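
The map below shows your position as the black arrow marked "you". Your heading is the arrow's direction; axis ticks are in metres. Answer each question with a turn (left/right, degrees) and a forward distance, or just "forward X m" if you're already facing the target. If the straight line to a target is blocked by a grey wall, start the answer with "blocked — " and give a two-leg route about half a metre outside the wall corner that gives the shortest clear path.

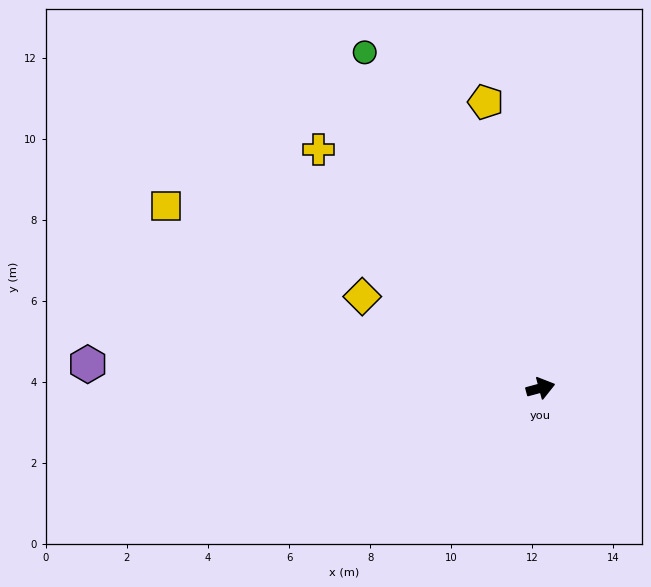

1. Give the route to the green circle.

turn left 103°, forward 9.4 m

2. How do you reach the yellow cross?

turn left 118°, forward 8.0 m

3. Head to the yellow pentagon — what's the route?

turn left 86°, forward 7.2 m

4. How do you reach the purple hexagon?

turn left 162°, forward 11.2 m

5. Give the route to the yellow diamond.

turn left 138°, forward 4.9 m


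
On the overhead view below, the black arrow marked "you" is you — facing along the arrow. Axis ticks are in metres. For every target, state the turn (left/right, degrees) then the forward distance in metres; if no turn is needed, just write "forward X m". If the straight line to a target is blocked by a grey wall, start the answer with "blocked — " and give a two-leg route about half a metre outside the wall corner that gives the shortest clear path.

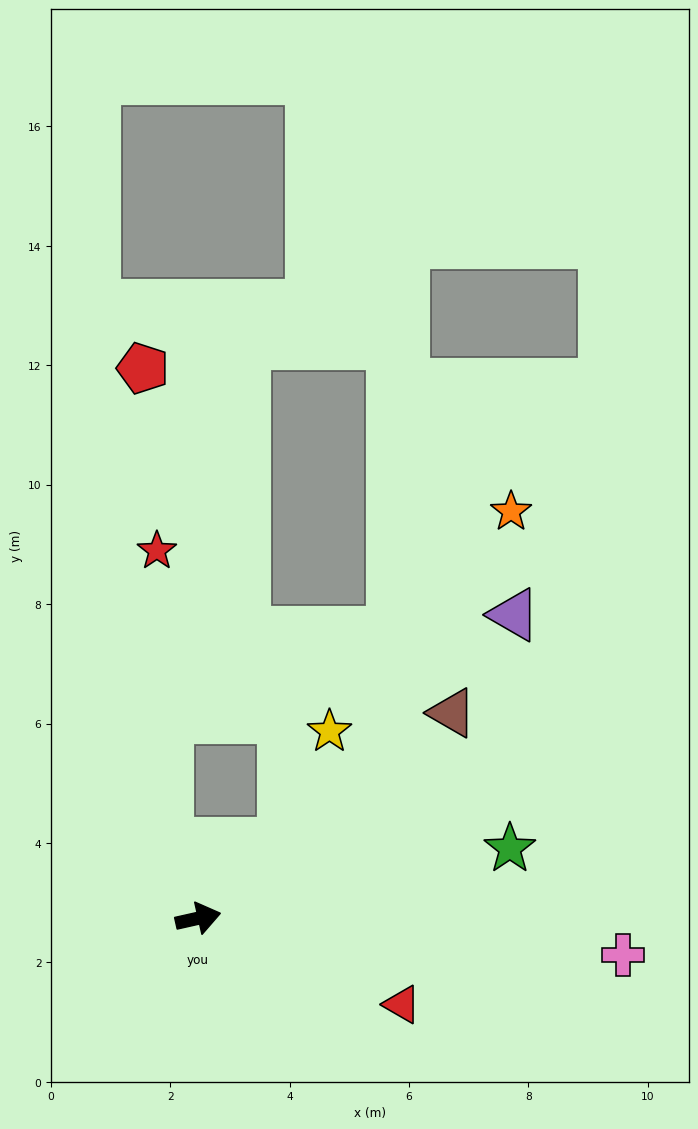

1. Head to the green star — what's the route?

forward 5.3 m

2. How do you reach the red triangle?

turn right 36°, forward 3.7 m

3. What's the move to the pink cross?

turn right 18°, forward 7.1 m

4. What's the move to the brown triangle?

turn left 26°, forward 5.5 m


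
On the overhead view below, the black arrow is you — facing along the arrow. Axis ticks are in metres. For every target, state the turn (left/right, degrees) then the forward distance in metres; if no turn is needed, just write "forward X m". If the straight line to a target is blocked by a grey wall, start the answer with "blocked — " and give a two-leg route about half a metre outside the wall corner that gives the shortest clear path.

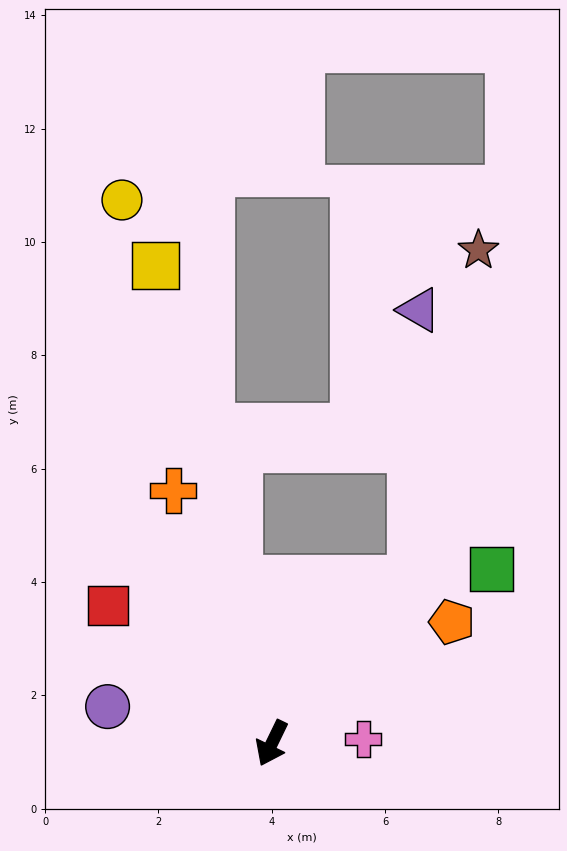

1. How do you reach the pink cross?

turn left 118°, forward 1.6 m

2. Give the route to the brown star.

blocked — turn left 165°, forward 3.8 m, then turn left 29°, forward 5.9 m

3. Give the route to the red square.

turn right 104°, forward 3.8 m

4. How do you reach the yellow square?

turn right 140°, forward 8.7 m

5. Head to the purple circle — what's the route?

turn right 77°, forward 3.0 m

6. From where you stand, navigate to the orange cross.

turn right 133°, forward 4.8 m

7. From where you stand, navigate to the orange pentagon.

turn left 150°, forward 3.8 m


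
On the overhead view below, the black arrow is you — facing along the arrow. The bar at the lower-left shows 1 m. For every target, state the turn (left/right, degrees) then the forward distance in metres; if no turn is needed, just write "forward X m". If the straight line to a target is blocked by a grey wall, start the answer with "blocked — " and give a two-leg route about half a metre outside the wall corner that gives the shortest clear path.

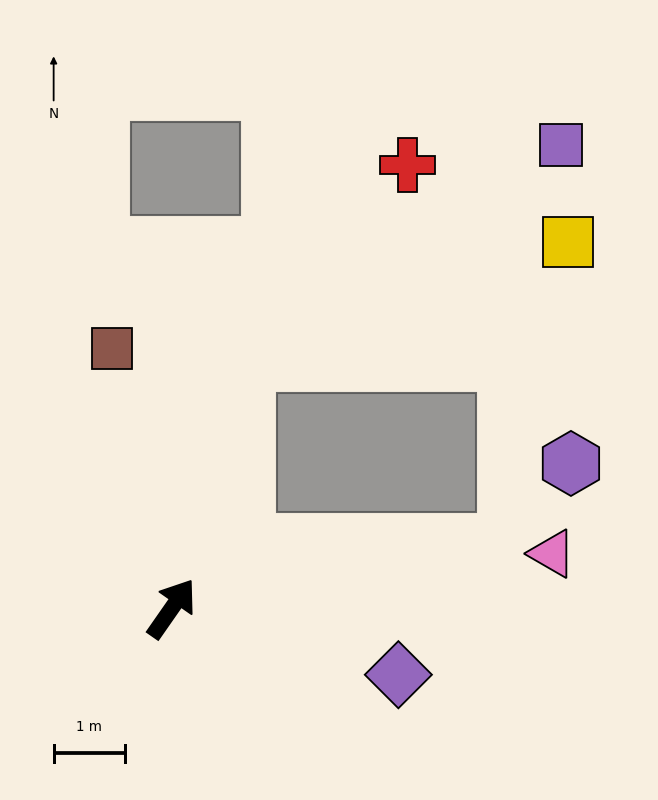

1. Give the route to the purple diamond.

turn right 71°, forward 3.3 m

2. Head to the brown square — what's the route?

turn left 48°, forward 3.7 m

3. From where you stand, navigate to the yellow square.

blocked — turn left 18°, forward 3.6 m, then turn right 53°, forward 4.8 m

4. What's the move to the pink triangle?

turn right 47°, forward 5.4 m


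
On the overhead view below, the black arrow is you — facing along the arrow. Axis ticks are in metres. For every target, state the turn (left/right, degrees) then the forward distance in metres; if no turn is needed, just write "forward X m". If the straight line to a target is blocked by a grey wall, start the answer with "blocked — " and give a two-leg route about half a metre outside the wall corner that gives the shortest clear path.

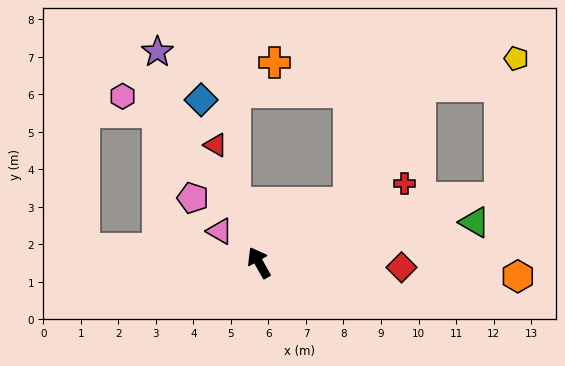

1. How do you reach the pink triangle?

turn left 22°, forward 1.3 m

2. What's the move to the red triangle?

turn right 9°, forward 3.3 m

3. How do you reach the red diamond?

turn right 121°, forward 3.8 m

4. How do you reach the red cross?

turn right 91°, forward 4.4 m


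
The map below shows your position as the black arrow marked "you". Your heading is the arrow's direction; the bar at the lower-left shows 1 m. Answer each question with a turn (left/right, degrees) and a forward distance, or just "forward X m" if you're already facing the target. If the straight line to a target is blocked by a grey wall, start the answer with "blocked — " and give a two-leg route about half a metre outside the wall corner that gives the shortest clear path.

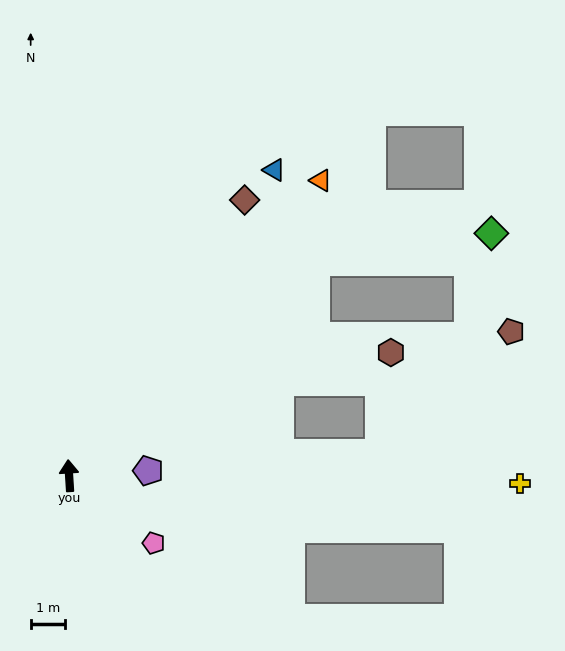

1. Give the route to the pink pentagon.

turn right 132°, forward 3.2 m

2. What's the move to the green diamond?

blocked — turn right 53°, forward 9.5 m, then turn right 32°, forward 5.2 m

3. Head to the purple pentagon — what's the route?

turn right 90°, forward 2.3 m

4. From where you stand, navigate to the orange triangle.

turn right 44°, forward 11.3 m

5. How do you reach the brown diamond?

turn right 36°, forward 9.5 m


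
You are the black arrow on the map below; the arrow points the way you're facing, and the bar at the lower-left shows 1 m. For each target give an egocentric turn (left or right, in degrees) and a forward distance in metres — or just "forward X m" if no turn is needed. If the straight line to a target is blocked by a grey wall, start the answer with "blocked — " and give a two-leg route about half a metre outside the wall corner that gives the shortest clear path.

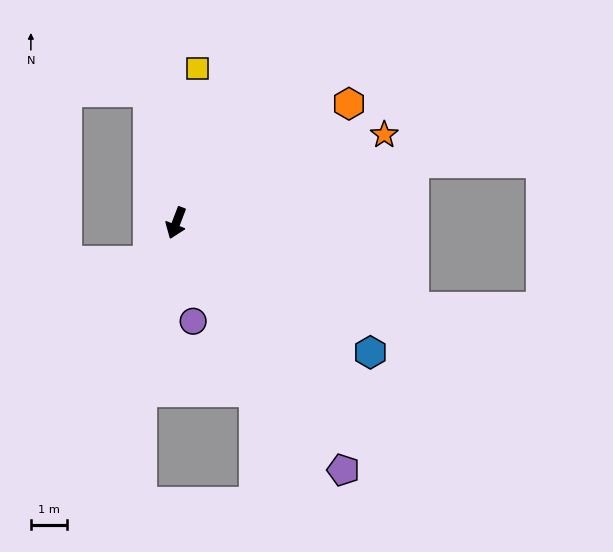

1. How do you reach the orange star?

turn left 134°, forward 6.2 m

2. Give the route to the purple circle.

turn left 31°, forward 2.7 m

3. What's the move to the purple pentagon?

turn left 55°, forward 8.2 m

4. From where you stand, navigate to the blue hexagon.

turn left 77°, forward 6.4 m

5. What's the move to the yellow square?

turn right 167°, forward 4.3 m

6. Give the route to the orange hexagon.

turn left 146°, forward 5.8 m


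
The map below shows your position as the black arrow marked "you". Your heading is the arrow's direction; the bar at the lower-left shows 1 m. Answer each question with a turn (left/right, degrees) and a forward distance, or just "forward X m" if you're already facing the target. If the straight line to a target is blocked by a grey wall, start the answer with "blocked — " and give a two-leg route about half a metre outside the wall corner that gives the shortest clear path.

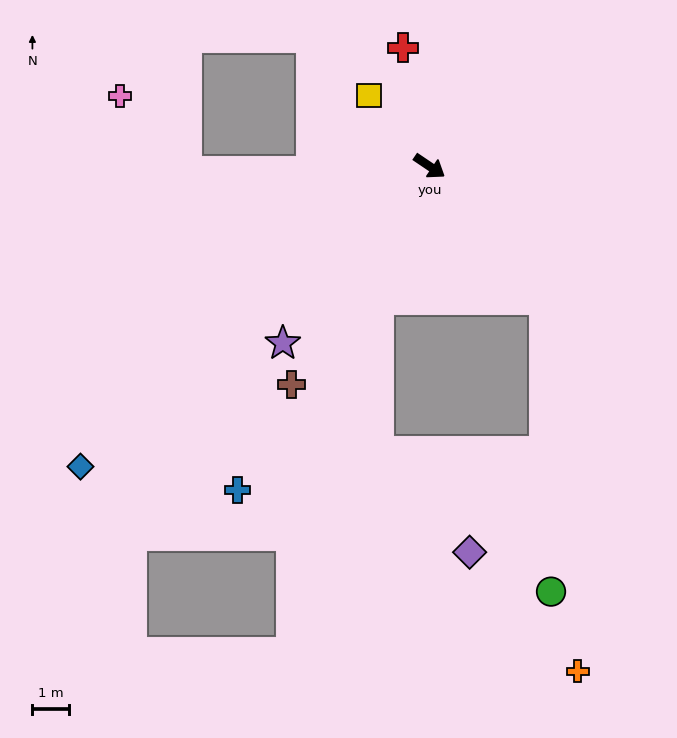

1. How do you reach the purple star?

turn right 96°, forward 6.3 m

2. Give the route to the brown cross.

turn right 88°, forward 7.1 m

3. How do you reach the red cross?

turn left 137°, forward 3.3 m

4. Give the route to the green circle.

blocked — turn right 15°, forward 4.8 m, then turn right 40°, forward 8.0 m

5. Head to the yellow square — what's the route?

turn left 165°, forward 2.6 m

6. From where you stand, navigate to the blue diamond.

turn right 105°, forward 12.7 m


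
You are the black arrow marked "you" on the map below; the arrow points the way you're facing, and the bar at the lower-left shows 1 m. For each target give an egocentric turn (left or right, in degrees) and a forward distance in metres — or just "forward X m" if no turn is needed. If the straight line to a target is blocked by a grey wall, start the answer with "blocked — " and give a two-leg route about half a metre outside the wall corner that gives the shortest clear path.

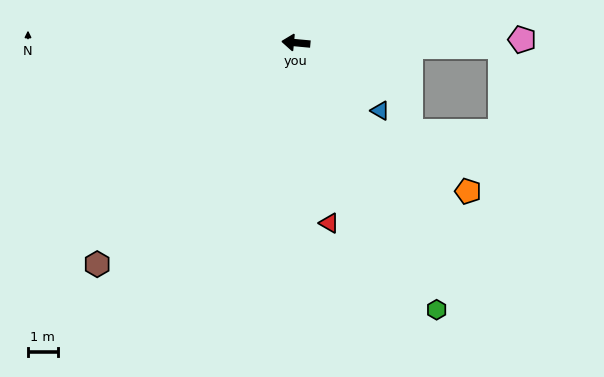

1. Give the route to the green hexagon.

turn left 123°, forward 10.2 m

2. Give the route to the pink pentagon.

turn right 174°, forward 7.7 m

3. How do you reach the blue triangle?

turn left 146°, forward 3.7 m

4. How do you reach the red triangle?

turn left 106°, forward 6.2 m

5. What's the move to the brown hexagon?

turn left 53°, forward 10.1 m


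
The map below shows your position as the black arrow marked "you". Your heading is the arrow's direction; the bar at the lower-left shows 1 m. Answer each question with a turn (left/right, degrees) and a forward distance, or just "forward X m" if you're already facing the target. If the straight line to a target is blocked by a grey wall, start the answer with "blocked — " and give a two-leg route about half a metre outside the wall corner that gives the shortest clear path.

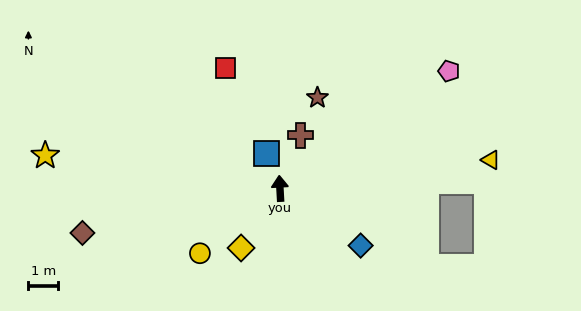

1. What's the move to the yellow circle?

turn left 126°, forward 3.4 m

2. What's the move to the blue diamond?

turn right 128°, forward 3.3 m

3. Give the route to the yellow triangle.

turn right 85°, forward 7.1 m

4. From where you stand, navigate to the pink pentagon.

turn right 58°, forward 6.9 m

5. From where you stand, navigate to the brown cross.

turn right 24°, forward 1.9 m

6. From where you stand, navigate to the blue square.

turn left 18°, forward 1.2 m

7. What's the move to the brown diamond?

turn left 100°, forward 6.8 m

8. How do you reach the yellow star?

turn left 79°, forward 7.9 m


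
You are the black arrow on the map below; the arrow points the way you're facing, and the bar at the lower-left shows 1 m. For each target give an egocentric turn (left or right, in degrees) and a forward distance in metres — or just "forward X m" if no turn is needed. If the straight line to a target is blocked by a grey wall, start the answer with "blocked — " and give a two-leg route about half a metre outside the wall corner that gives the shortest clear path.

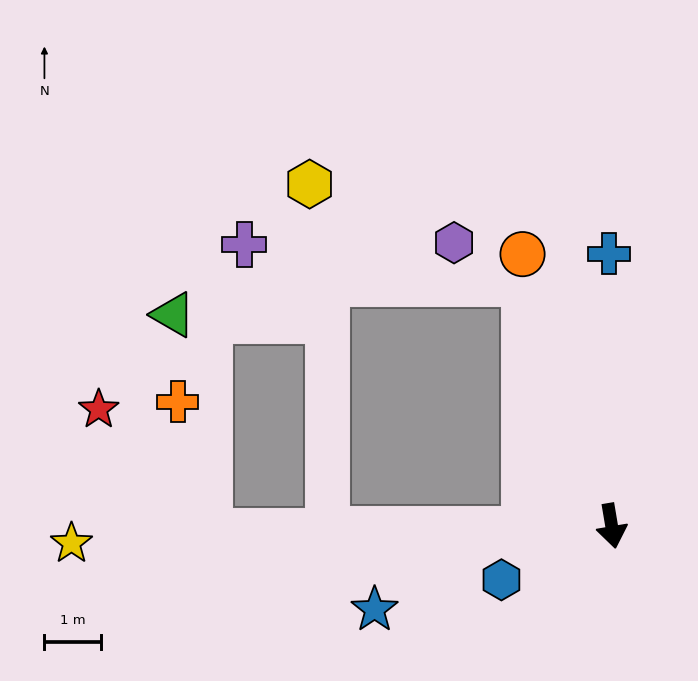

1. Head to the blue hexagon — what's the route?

turn right 73°, forward 2.2 m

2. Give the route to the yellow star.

turn right 98°, forward 9.6 m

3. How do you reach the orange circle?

turn right 171°, forward 5.1 m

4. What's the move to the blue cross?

turn left 171°, forward 4.8 m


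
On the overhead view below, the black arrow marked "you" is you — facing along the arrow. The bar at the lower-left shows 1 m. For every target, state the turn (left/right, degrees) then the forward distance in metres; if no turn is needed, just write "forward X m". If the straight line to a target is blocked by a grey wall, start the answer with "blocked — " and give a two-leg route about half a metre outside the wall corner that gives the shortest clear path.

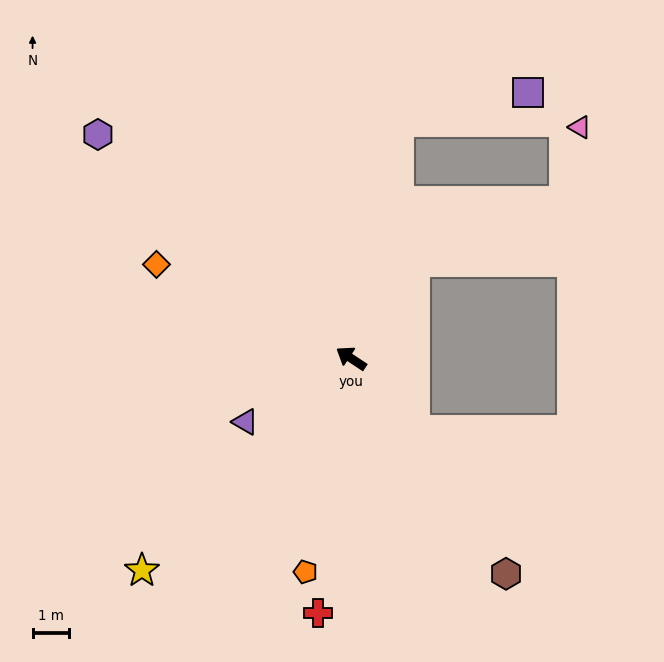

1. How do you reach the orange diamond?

turn left 8°, forward 6.0 m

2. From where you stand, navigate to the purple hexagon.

turn right 8°, forward 9.3 m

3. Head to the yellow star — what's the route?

turn left 79°, forward 8.2 m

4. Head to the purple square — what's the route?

blocked — turn right 68°, forward 6.6 m, then turn right 66°, forward 3.7 m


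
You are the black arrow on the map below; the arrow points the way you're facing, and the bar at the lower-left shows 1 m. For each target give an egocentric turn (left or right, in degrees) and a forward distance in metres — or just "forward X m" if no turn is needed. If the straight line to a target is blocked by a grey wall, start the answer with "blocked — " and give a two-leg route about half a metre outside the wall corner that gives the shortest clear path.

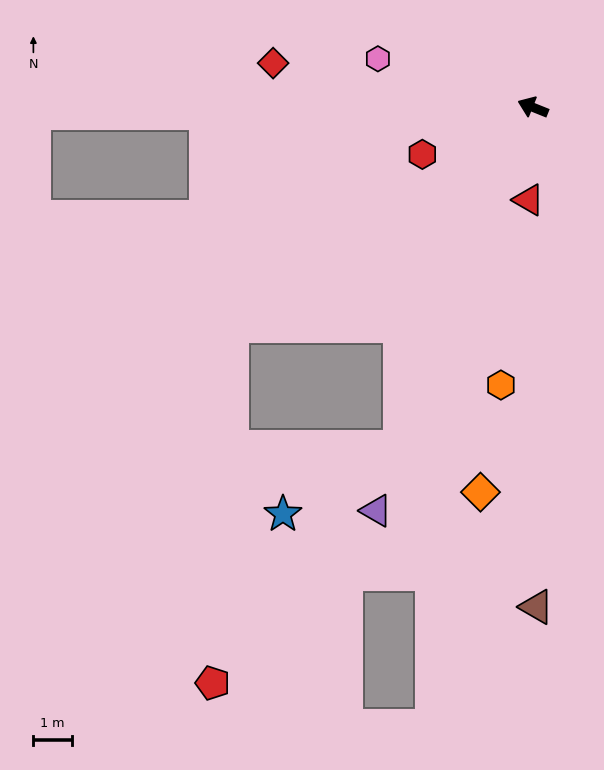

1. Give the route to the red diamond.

turn left 12°, forward 6.8 m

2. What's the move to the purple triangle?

turn left 91°, forward 11.2 m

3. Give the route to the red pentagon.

blocked — turn left 58°, forward 9.6 m, then turn left 51°, forward 9.3 m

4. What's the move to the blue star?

blocked — turn left 90°, forward 9.4 m, then turn right 38°, forward 3.5 m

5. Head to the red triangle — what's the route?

turn left 109°, forward 2.4 m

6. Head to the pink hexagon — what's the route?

turn left 5°, forward 4.2 m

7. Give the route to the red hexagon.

turn left 45°, forward 3.1 m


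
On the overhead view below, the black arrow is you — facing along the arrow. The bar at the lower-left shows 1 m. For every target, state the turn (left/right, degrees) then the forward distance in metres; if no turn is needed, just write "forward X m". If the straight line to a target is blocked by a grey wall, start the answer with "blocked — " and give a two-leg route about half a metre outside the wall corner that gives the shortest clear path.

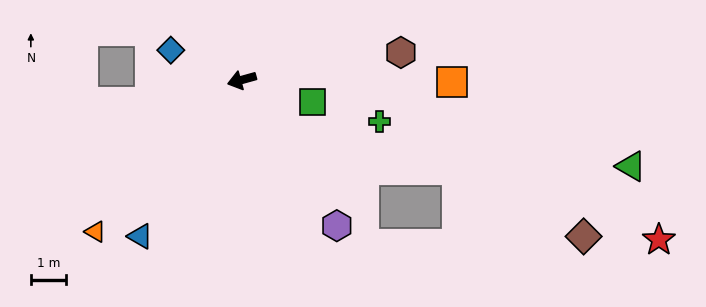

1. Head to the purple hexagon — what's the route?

turn left 108°, forward 4.9 m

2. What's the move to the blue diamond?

turn right 38°, forward 2.2 m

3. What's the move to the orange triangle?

turn left 31°, forward 6.0 m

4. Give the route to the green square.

turn left 147°, forward 2.1 m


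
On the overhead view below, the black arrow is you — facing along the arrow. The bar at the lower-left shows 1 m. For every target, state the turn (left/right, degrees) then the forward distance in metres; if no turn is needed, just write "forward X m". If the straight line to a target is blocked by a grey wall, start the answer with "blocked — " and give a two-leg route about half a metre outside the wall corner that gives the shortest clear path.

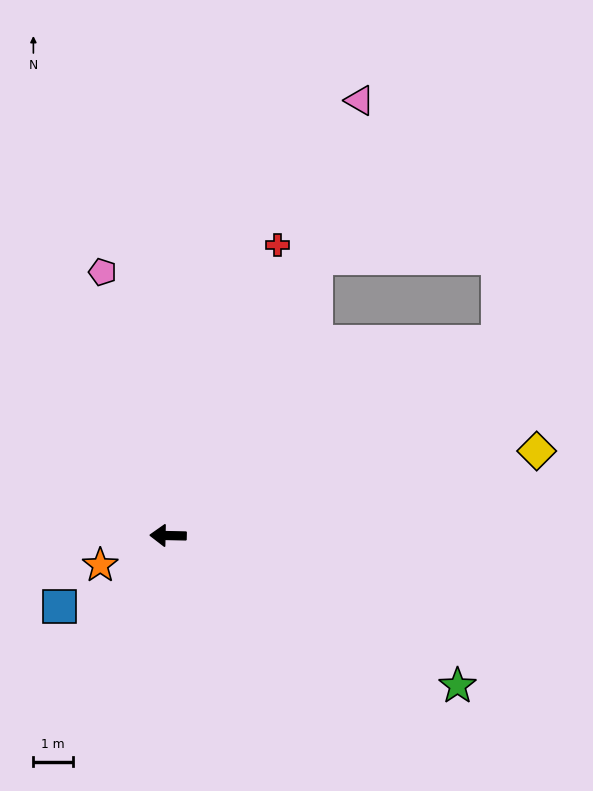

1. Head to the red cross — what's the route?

turn right 109°, forward 7.9 m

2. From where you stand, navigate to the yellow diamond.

turn right 166°, forward 9.6 m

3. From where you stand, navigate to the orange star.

turn left 25°, forward 1.9 m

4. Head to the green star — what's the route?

turn left 154°, forward 8.3 m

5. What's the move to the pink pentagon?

turn right 75°, forward 6.9 m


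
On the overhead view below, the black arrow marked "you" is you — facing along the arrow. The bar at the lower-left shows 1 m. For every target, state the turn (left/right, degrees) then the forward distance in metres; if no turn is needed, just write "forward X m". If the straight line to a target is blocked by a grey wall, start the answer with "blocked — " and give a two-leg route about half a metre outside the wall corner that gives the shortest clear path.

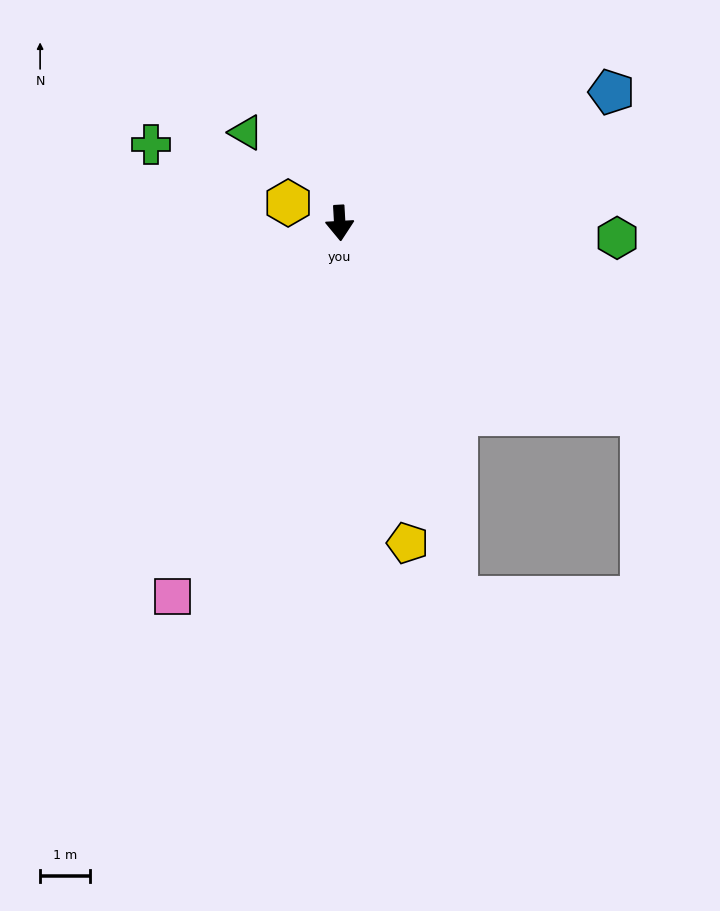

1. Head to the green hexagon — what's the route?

turn left 84°, forward 5.6 m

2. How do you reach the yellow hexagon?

turn right 114°, forward 1.1 m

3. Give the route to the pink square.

turn right 27°, forward 8.2 m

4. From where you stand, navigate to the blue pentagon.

turn left 113°, forward 6.0 m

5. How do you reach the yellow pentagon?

turn left 9°, forward 6.5 m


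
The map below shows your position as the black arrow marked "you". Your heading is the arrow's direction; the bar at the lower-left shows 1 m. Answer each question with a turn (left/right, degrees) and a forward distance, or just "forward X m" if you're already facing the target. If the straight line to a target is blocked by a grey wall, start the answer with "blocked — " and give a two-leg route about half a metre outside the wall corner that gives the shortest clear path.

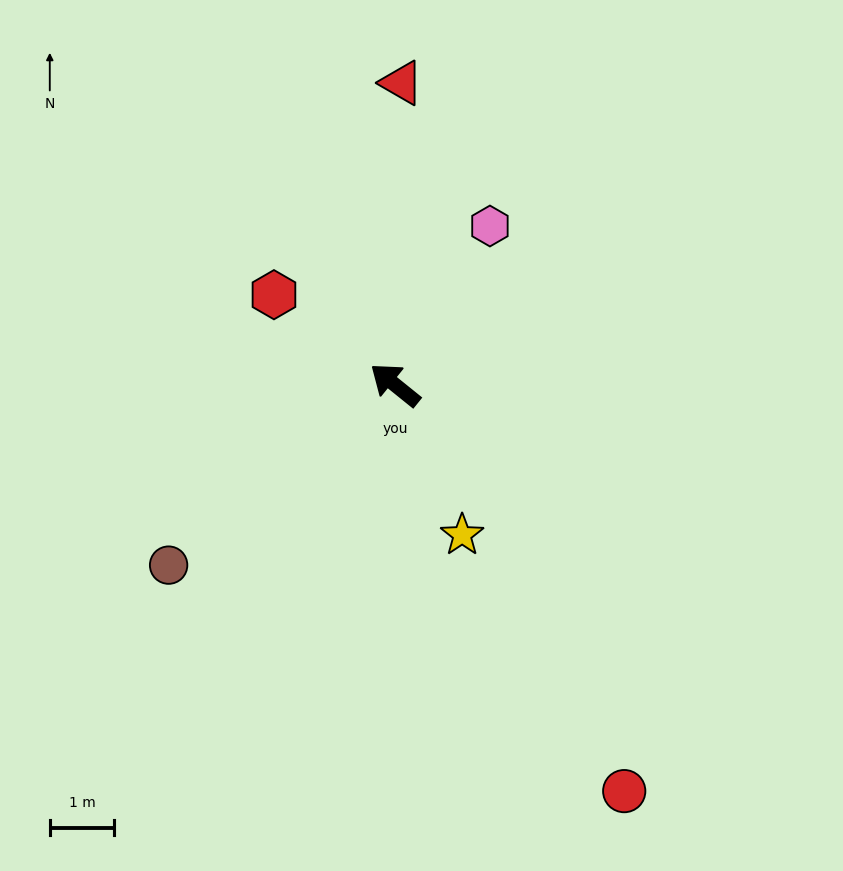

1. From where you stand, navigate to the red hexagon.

turn left 2°, forward 2.3 m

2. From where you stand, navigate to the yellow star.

turn left 153°, forward 2.6 m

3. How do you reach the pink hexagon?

turn right 82°, forward 2.9 m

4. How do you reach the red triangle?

turn right 52°, forward 4.7 m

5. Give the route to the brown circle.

turn left 77°, forward 4.5 m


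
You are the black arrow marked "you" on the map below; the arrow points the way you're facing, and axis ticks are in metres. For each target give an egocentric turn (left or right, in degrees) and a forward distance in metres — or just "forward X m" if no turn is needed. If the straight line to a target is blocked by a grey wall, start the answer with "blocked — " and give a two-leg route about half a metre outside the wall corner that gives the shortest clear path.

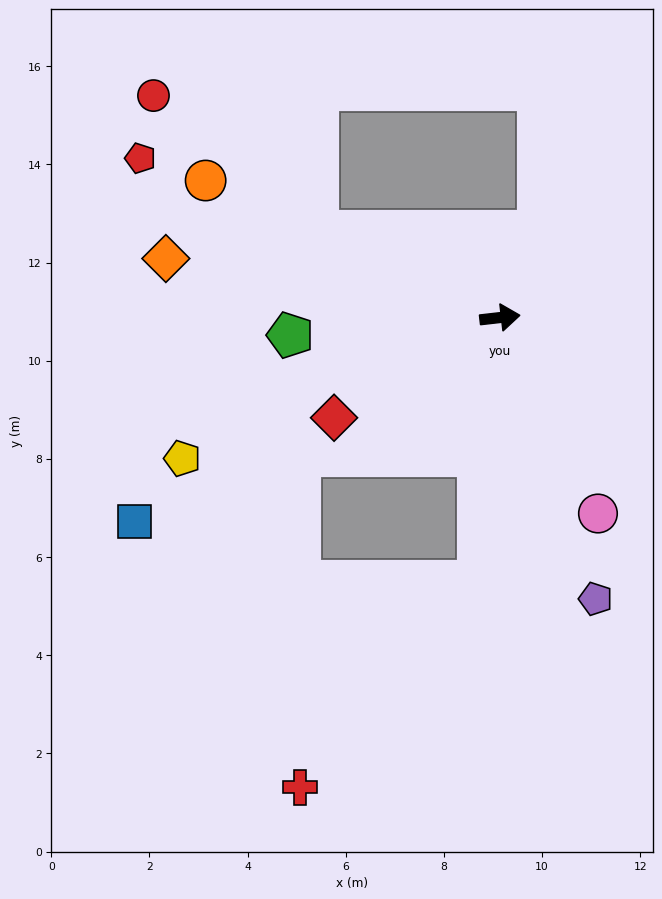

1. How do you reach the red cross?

blocked — turn right 101°, forward 5.4 m, then turn right 36°, forward 5.5 m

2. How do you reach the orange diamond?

turn left 163°, forward 6.9 m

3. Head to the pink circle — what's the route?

turn right 70°, forward 4.5 m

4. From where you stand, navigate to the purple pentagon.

turn right 78°, forward 6.1 m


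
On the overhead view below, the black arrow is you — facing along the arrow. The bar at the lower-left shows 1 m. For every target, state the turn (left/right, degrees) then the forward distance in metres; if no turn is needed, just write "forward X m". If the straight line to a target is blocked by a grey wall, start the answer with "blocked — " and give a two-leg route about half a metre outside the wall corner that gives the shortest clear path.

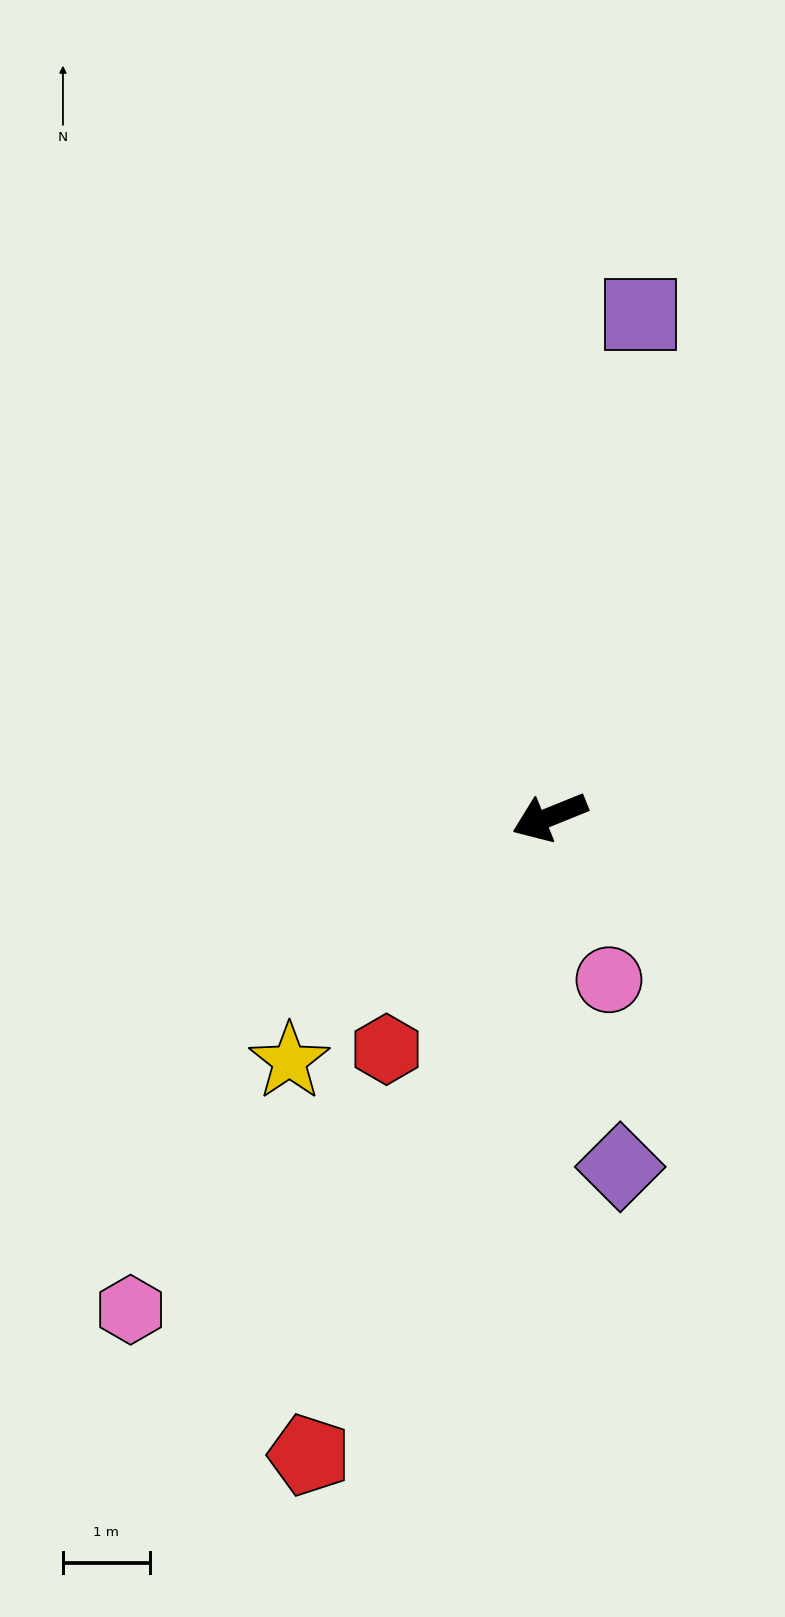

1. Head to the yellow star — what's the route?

turn left 21°, forward 4.1 m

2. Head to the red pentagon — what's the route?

turn left 47°, forward 7.8 m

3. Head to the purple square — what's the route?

turn right 122°, forward 5.9 m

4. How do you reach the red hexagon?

turn left 33°, forward 3.3 m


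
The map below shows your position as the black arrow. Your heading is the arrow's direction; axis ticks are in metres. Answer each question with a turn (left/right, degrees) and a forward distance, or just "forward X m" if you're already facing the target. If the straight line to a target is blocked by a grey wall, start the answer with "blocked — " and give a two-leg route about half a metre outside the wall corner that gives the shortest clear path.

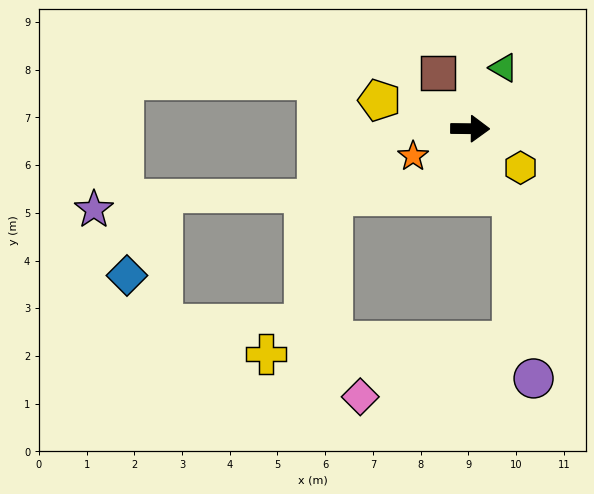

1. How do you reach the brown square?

turn left 121°, forward 1.3 m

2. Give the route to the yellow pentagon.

turn left 163°, forward 2.0 m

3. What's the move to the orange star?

turn right 154°, forward 1.3 m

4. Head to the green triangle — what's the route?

turn left 62°, forward 1.5 m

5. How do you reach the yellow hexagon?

turn right 37°, forward 1.3 m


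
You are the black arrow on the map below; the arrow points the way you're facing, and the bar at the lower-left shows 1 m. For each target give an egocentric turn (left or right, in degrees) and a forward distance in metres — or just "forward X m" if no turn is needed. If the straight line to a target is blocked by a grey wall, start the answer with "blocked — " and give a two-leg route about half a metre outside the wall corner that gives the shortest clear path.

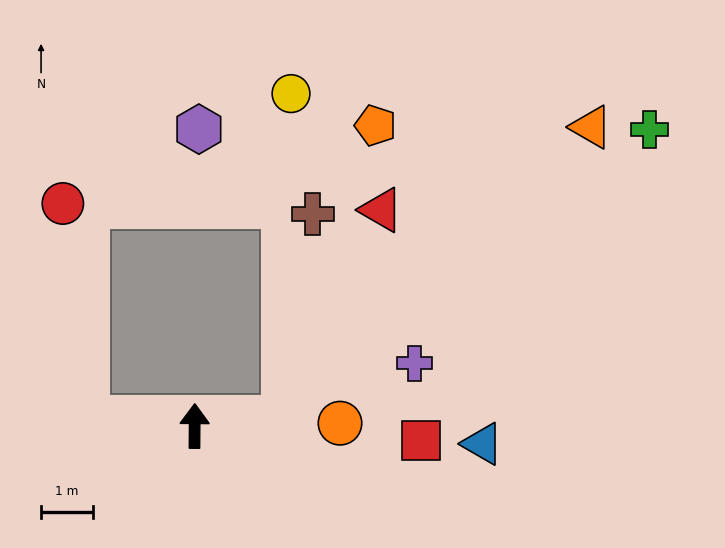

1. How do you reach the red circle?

blocked — turn left 86°, forward 2.1 m, then turn right 79°, forward 4.1 m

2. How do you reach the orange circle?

turn right 88°, forward 2.8 m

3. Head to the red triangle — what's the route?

blocked — turn right 84°, forward 1.7 m, then turn left 59°, forward 4.4 m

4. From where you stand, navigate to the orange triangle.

blocked — turn right 84°, forward 1.7 m, then turn left 38°, forward 8.1 m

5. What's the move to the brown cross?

blocked — turn right 84°, forward 1.7 m, then turn left 76°, forward 3.9 m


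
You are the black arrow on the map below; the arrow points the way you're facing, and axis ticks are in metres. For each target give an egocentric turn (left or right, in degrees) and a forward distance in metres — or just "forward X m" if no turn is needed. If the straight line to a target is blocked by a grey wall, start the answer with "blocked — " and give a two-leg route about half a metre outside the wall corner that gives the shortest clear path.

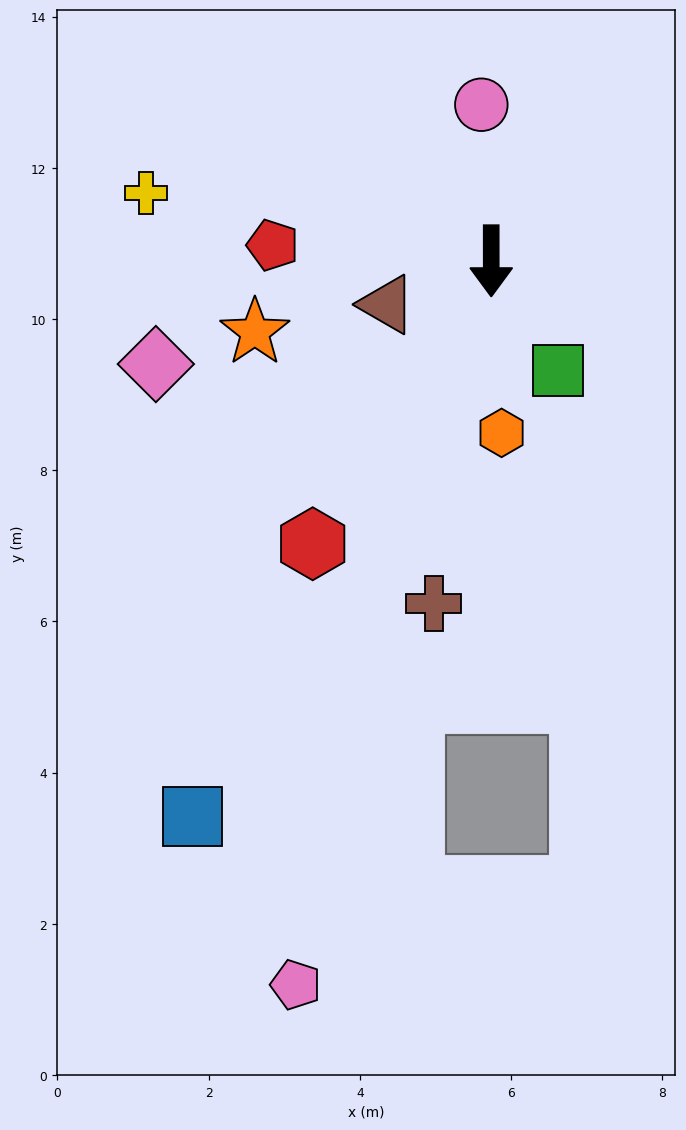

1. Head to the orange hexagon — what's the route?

turn left 3°, forward 2.3 m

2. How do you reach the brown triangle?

turn right 67°, forward 1.5 m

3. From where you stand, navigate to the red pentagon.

turn right 94°, forward 2.9 m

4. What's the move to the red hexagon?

turn right 32°, forward 4.4 m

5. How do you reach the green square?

turn left 31°, forward 1.7 m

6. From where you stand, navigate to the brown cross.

turn right 10°, forward 4.6 m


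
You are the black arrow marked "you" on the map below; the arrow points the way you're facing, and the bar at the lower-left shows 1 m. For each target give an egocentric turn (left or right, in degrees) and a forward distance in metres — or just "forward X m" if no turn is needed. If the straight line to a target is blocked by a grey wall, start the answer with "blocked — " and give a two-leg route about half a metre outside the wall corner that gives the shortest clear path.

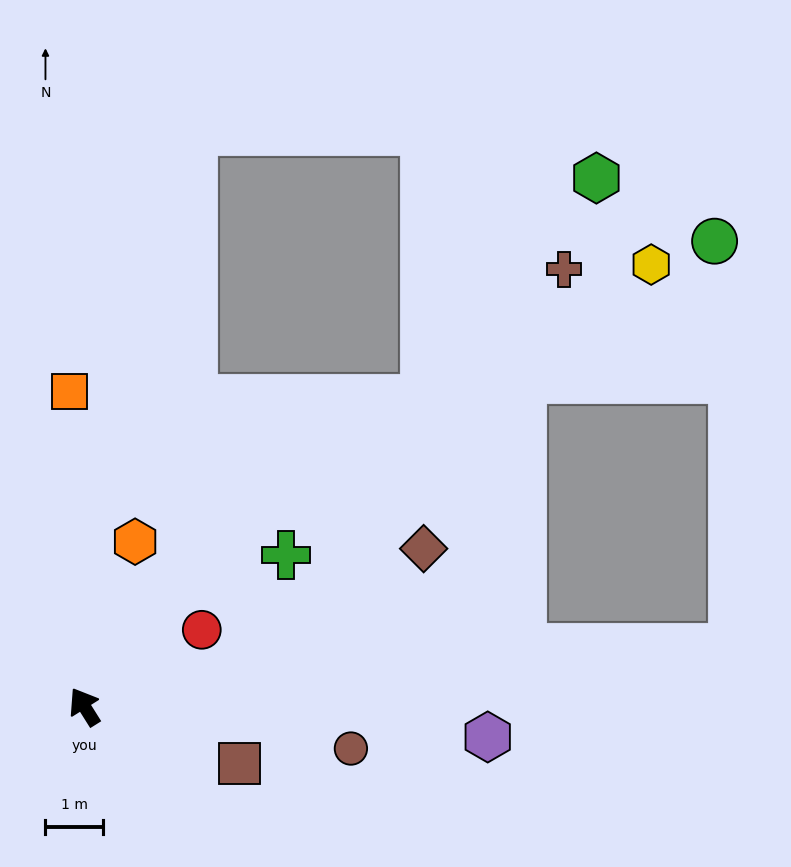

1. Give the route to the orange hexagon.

turn right 49°, forward 3.0 m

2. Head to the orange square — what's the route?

turn right 29°, forward 5.5 m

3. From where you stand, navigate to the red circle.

turn right 89°, forward 2.5 m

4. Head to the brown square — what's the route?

turn right 142°, forward 2.9 m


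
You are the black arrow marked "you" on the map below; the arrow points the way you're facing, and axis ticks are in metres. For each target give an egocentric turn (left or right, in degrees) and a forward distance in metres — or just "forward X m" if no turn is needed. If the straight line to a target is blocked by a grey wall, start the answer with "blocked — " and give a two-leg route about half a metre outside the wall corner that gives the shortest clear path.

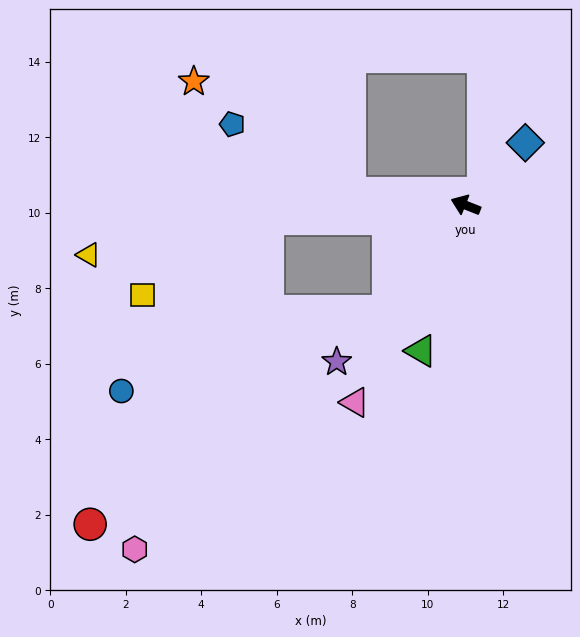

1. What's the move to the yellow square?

blocked — turn left 25°, forward 5.2 m, then turn left 28°, forward 3.9 m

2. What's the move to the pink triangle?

turn left 82°, forward 6.0 m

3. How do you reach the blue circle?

blocked — turn left 75°, forward 3.5 m, then turn right 37°, forward 7.4 m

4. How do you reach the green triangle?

turn left 94°, forward 4.0 m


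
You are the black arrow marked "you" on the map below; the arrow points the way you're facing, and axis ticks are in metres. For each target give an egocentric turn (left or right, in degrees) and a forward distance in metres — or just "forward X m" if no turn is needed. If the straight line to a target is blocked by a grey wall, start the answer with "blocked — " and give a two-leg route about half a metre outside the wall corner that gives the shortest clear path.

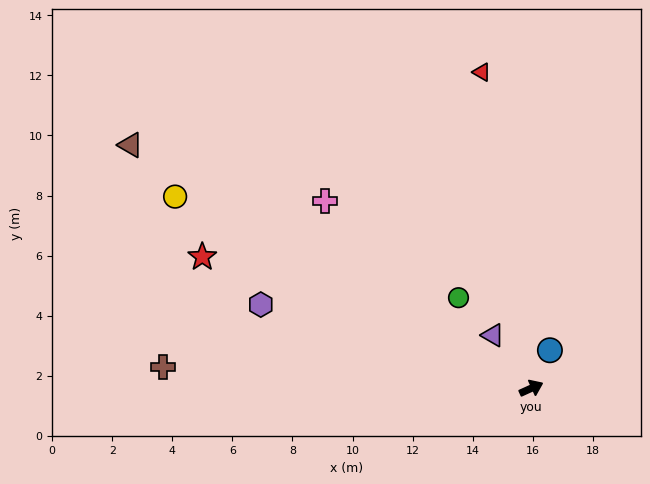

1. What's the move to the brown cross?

turn left 152°, forward 12.3 m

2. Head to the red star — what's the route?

turn left 134°, forward 11.8 m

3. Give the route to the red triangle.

turn left 74°, forward 10.6 m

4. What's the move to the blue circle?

turn left 39°, forward 1.4 m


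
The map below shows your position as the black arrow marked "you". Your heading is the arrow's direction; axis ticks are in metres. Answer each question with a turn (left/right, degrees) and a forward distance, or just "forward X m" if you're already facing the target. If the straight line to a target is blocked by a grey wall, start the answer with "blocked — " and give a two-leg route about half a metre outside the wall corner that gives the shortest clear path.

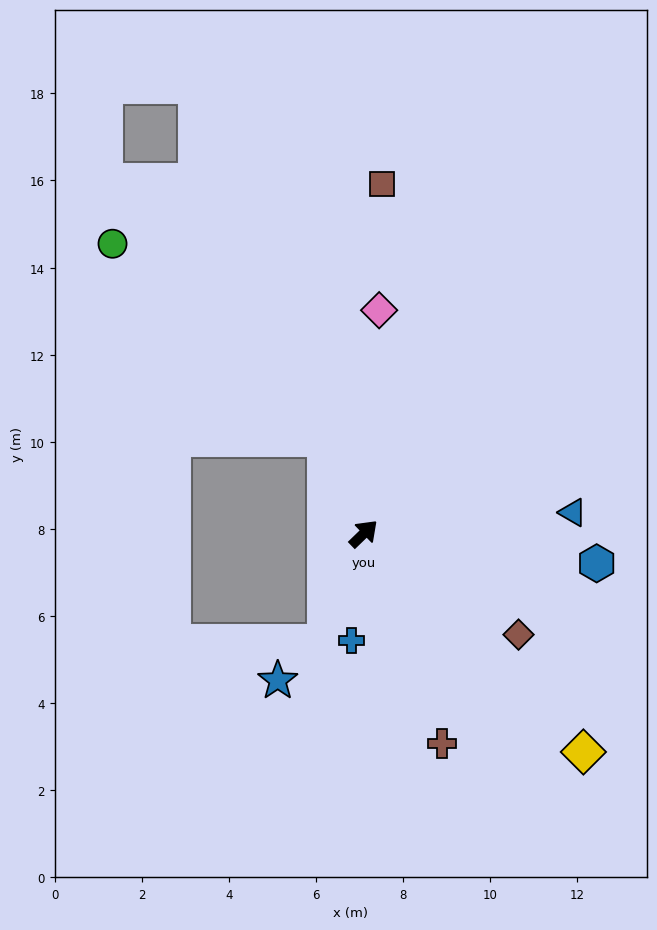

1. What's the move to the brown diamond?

turn right 77°, forward 4.2 m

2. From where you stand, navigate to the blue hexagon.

turn right 51°, forward 5.4 m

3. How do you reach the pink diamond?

turn left 42°, forward 5.1 m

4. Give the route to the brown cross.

turn right 114°, forward 5.1 m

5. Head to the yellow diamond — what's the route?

turn right 89°, forward 7.1 m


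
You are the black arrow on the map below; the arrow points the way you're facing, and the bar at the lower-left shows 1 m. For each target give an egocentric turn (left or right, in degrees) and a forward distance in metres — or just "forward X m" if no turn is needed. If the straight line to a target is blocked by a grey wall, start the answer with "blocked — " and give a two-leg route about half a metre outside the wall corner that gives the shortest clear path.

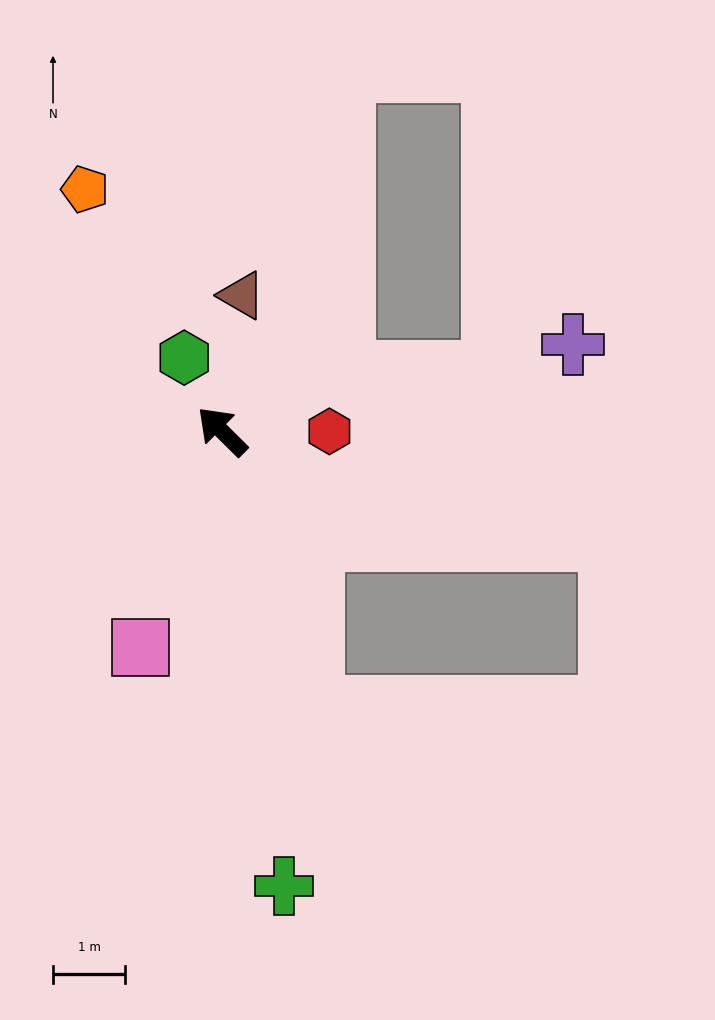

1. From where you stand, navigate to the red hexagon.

turn right 135°, forward 1.5 m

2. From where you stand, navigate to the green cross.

turn left 143°, forward 6.3 m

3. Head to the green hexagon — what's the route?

turn right 18°, forward 1.1 m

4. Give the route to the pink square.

turn left 114°, forward 3.2 m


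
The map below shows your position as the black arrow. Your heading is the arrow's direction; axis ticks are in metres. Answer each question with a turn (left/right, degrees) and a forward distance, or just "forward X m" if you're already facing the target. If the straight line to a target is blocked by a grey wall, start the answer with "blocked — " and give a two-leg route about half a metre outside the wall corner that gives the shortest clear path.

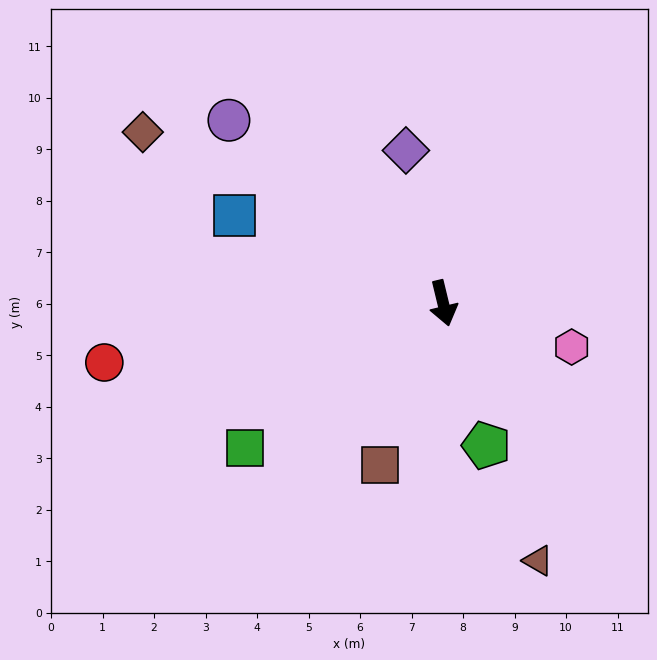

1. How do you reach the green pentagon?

turn left 3°, forward 2.9 m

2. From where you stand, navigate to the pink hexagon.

turn left 58°, forward 2.6 m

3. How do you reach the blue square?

turn right 126°, forward 4.4 m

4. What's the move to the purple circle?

turn right 144°, forward 5.5 m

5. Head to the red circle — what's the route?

turn right 94°, forward 6.7 m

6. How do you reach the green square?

turn right 67°, forward 4.8 m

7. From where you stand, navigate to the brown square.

turn right 35°, forward 3.4 m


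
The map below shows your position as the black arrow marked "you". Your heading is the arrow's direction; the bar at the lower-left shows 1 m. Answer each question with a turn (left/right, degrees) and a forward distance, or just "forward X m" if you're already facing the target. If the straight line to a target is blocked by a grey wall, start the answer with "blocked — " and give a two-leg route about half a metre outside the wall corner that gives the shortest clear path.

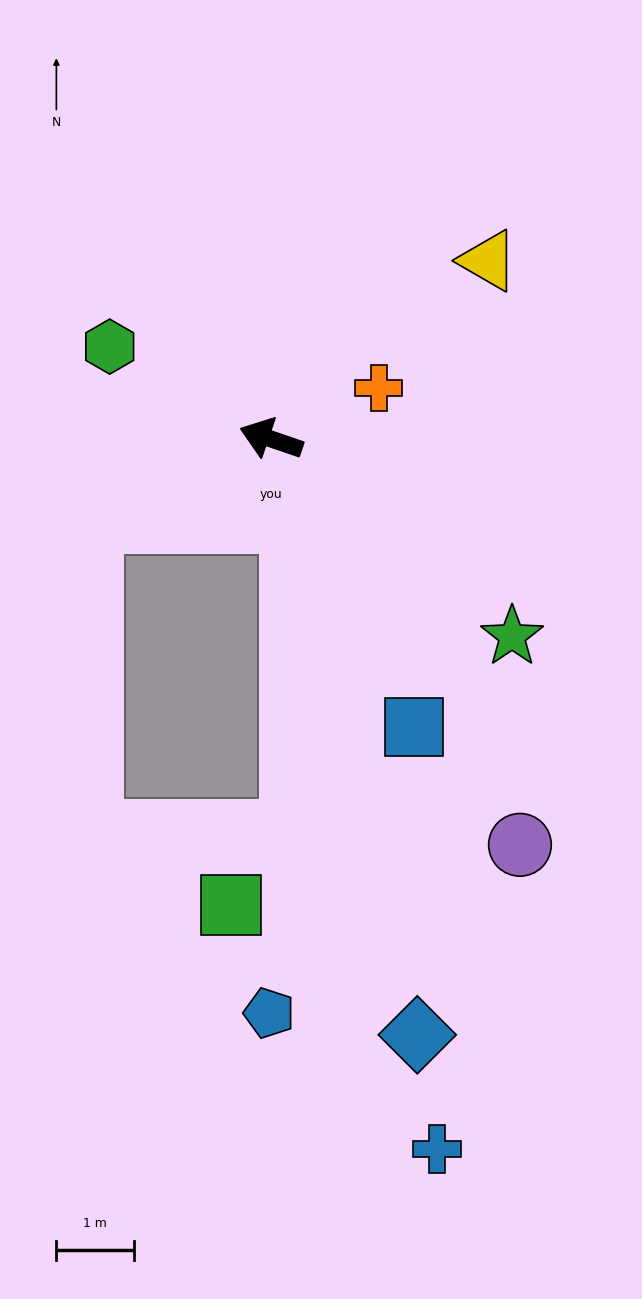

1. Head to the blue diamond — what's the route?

turn left 123°, forward 7.9 m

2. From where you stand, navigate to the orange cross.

turn right 136°, forward 1.5 m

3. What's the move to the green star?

turn left 160°, forward 4.0 m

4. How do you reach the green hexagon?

turn right 11°, forward 2.4 m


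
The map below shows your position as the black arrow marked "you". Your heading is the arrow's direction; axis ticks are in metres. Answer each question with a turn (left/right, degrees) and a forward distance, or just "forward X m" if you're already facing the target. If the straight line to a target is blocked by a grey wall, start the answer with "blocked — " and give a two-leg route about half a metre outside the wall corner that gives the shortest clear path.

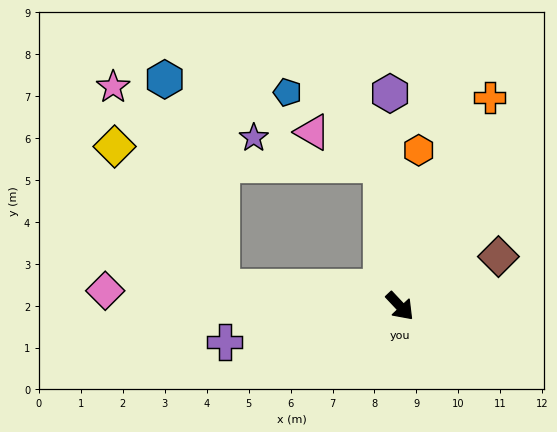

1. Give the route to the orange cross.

turn left 113°, forward 5.4 m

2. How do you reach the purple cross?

turn right 122°, forward 4.3 m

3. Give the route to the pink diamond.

turn right 136°, forward 7.0 m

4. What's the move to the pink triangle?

blocked — turn left 144°, forward 3.4 m, then turn left 57°, forward 1.8 m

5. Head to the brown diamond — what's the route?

turn left 74°, forward 2.6 m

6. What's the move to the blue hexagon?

blocked — turn right 139°, forward 4.3 m, then turn right 69°, forward 5.1 m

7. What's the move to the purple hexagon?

turn left 139°, forward 5.1 m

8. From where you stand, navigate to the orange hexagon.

turn left 130°, forward 3.7 m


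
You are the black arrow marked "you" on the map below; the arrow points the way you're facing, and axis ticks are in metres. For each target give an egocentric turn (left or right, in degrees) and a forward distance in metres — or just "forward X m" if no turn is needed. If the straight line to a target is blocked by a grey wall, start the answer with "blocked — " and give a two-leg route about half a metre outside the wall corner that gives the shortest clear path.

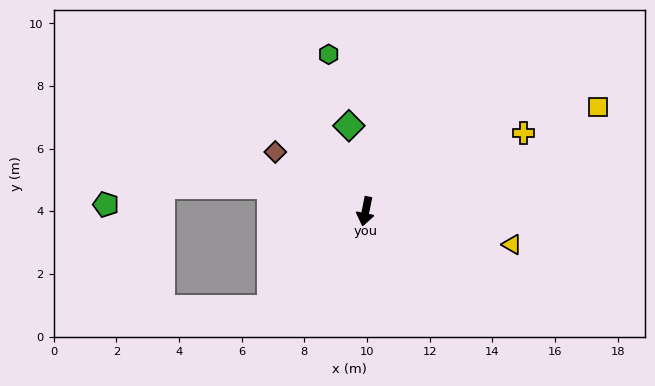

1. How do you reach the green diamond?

turn right 158°, forward 2.8 m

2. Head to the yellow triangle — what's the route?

turn left 89°, forward 4.8 m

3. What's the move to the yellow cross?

turn left 128°, forward 5.6 m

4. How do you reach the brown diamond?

turn right 112°, forward 3.4 m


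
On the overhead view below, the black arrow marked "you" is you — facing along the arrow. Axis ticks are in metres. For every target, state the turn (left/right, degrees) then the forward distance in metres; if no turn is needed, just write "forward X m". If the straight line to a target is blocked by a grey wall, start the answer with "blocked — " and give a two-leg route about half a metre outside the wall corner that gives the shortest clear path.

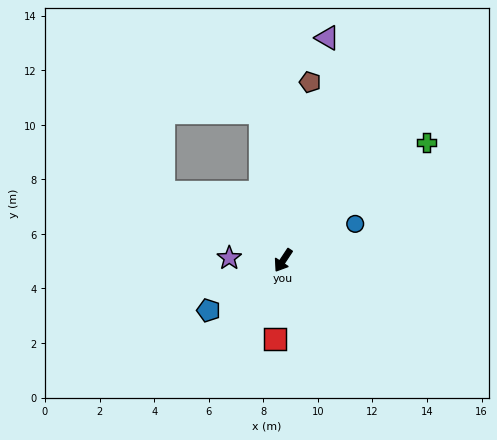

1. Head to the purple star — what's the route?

turn right 59°, forward 2.0 m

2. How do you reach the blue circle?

turn left 150°, forward 3.0 m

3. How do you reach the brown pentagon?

turn right 155°, forward 6.6 m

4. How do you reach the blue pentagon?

turn right 23°, forward 3.3 m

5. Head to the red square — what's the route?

turn left 27°, forward 2.9 m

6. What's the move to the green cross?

turn left 163°, forward 6.8 m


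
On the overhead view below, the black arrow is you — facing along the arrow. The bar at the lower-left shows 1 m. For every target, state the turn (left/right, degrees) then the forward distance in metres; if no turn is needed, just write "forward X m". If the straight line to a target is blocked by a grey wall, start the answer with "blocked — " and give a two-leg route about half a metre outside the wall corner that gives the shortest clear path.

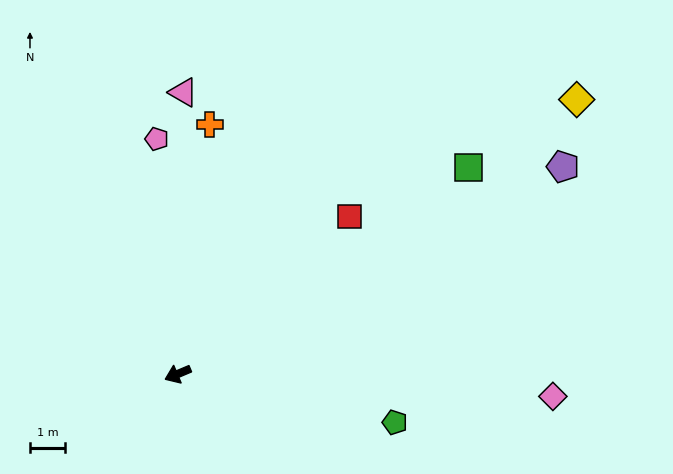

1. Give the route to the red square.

turn right 160°, forward 6.7 m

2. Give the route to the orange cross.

turn right 120°, forward 7.2 m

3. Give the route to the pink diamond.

turn left 154°, forward 10.7 m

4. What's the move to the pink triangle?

turn right 114°, forward 8.1 m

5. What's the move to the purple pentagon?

turn right 175°, forward 12.5 m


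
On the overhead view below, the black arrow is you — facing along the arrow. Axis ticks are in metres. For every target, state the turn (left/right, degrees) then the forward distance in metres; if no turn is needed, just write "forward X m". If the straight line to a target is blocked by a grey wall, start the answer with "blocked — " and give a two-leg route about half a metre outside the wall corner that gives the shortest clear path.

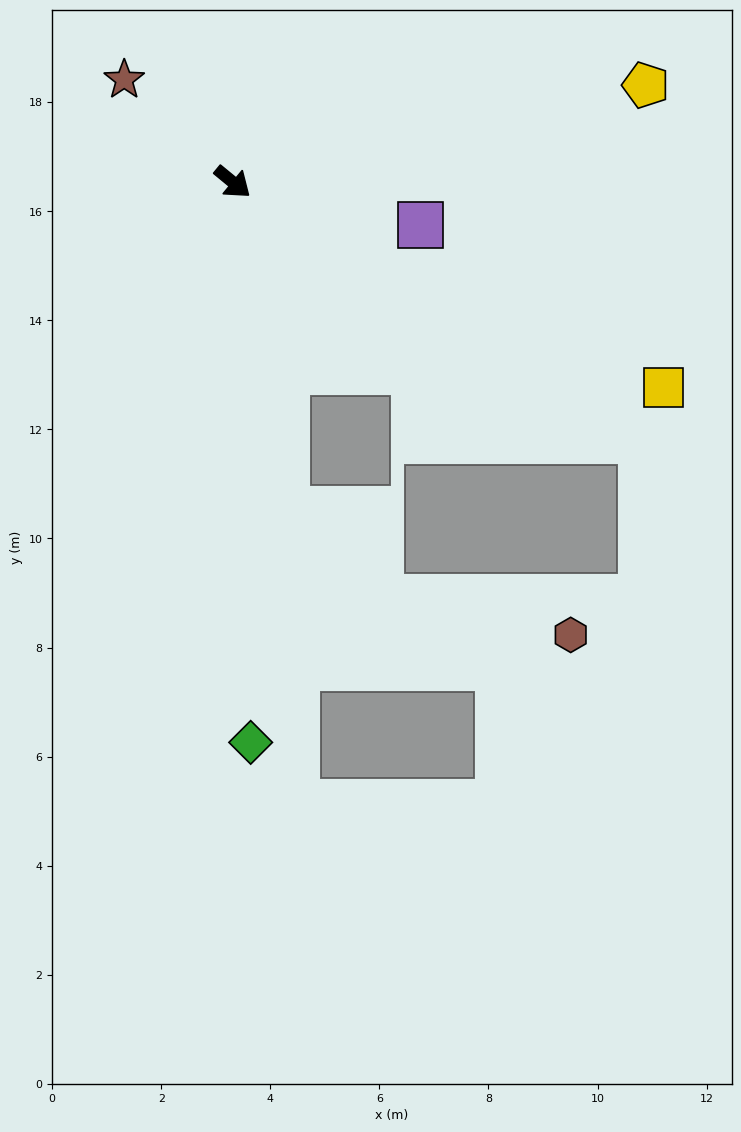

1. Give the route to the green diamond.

turn right 49°, forward 10.3 m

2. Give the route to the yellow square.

turn left 14°, forward 8.7 m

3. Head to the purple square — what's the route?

turn left 27°, forward 3.5 m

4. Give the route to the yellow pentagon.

turn left 53°, forward 7.8 m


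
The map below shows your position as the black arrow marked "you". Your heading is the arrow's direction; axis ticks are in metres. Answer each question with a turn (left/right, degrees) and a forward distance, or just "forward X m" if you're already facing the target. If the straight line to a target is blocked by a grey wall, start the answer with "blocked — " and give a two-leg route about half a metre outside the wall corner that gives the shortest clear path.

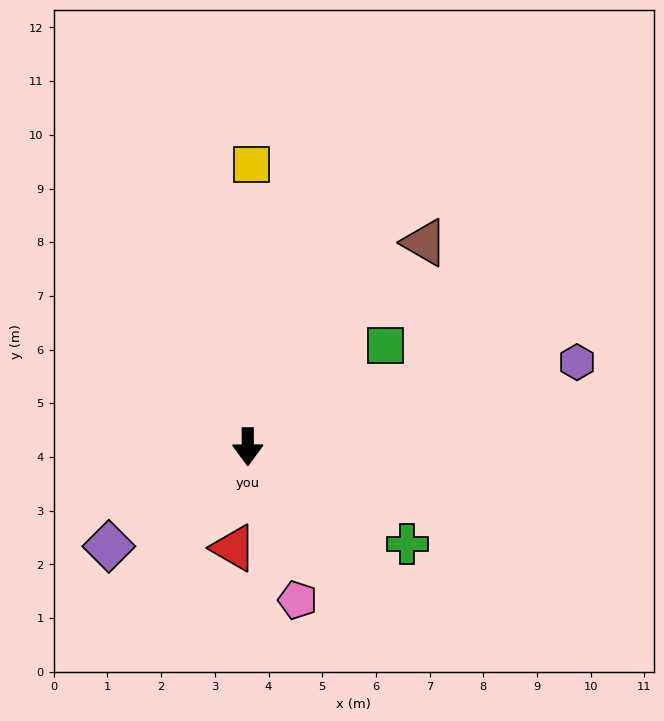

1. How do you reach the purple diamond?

turn right 55°, forward 3.2 m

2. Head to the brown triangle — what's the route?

turn left 139°, forward 5.0 m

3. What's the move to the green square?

turn left 126°, forward 3.2 m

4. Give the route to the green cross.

turn left 58°, forward 3.5 m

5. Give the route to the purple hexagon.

turn left 104°, forward 6.3 m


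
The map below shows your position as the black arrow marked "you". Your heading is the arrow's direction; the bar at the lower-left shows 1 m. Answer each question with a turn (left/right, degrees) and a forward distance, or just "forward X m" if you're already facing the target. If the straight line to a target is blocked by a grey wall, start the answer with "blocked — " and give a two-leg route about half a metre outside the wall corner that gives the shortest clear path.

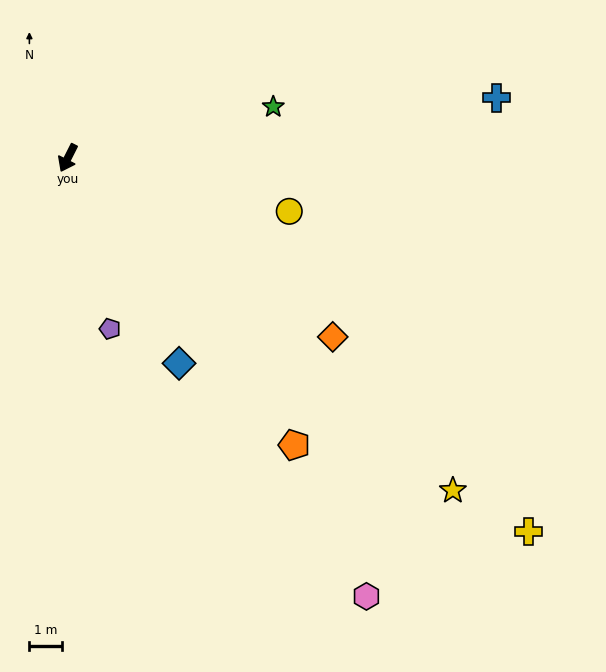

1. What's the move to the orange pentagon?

turn left 65°, forward 11.1 m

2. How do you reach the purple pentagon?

turn left 41°, forward 5.4 m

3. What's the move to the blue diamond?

turn left 55°, forward 7.1 m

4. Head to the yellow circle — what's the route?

turn left 103°, forward 6.9 m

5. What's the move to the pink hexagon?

turn left 61°, forward 16.1 m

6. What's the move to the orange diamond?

turn left 83°, forward 9.7 m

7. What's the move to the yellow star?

turn left 76°, forward 15.5 m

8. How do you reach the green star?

turn left 131°, forward 6.4 m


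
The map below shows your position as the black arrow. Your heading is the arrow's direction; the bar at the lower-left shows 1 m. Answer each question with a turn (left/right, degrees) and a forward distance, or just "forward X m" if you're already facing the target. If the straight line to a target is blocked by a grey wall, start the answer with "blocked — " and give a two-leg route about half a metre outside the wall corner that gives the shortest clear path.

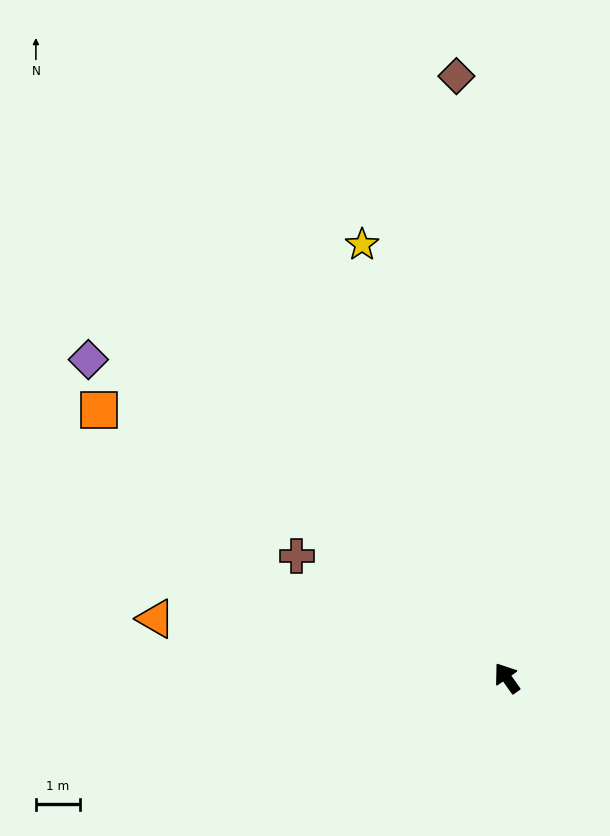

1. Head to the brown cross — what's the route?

turn left 25°, forward 5.5 m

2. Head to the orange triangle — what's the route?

turn left 45°, forward 8.1 m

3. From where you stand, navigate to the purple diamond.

turn left 17°, forward 12.0 m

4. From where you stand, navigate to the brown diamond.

turn right 30°, forward 13.8 m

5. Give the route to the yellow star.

turn right 17°, forward 10.4 m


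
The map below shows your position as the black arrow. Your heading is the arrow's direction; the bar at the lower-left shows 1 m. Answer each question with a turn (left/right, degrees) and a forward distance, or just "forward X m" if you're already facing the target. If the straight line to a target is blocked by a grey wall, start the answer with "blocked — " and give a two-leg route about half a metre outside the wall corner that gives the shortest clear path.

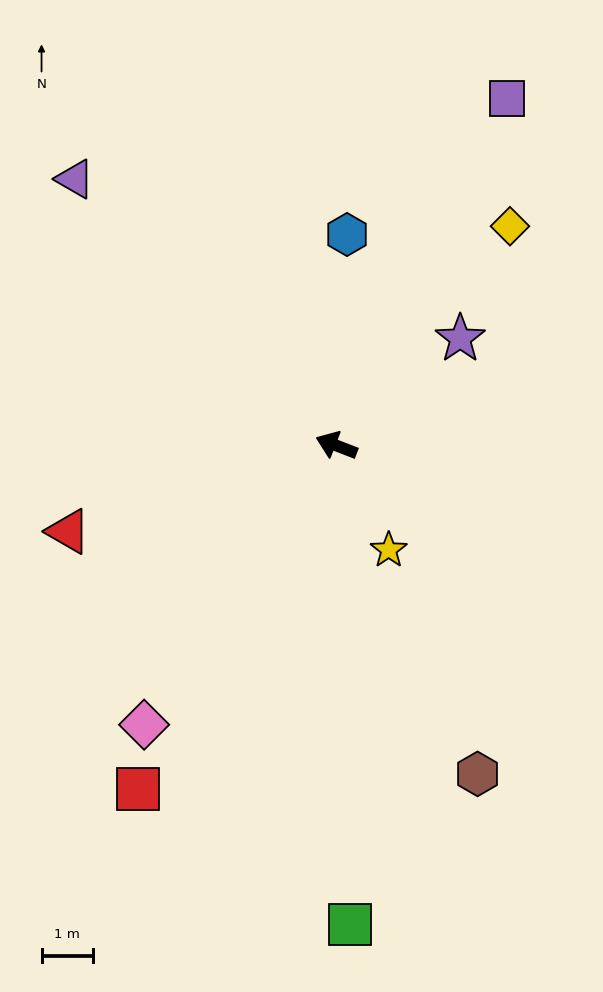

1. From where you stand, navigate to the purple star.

turn right 118°, forward 3.2 m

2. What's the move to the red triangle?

turn left 39°, forward 5.5 m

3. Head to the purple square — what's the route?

turn right 95°, forward 7.5 m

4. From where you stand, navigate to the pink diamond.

turn left 77°, forward 6.6 m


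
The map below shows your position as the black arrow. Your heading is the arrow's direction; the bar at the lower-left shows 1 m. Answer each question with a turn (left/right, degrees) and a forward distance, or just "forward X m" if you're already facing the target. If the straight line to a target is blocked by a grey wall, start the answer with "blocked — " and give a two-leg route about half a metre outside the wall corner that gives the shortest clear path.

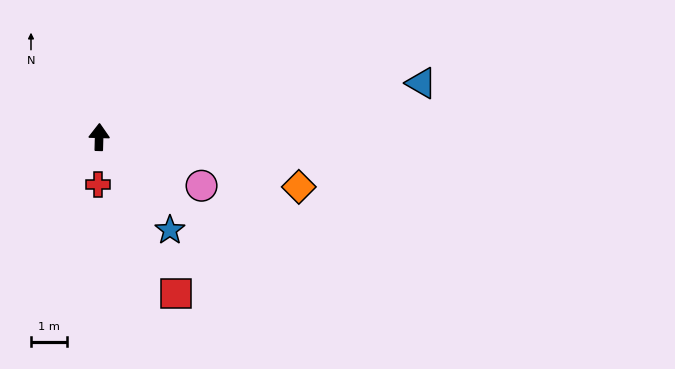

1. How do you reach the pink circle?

turn right 114°, forward 3.1 m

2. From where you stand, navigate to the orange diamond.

turn right 102°, forward 5.7 m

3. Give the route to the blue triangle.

turn right 79°, forward 9.0 m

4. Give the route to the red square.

turn right 152°, forward 4.8 m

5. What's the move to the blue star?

turn right 141°, forward 3.2 m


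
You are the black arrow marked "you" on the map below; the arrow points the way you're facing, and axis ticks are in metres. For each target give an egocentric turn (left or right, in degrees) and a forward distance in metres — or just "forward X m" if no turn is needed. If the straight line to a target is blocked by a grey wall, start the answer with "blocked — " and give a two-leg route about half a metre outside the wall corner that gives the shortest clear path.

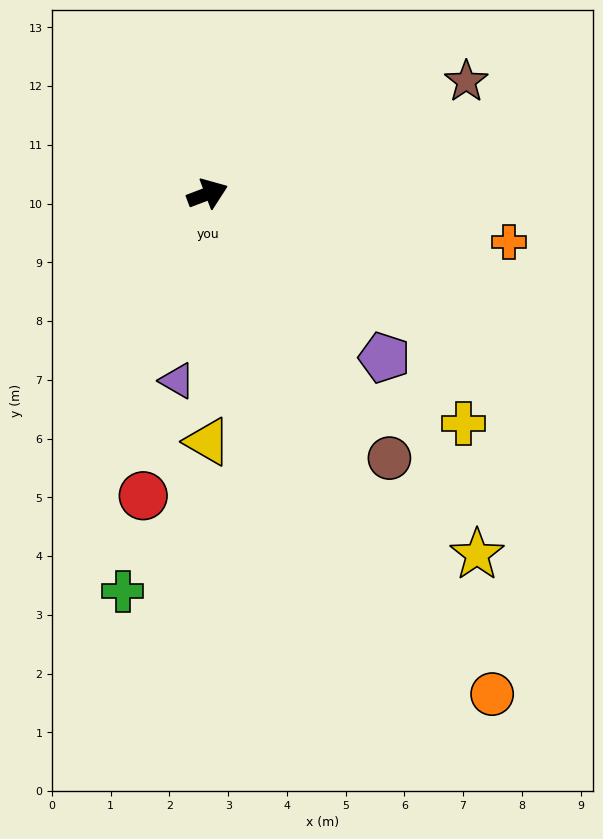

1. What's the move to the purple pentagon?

turn right 64°, forward 4.1 m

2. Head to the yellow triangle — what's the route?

turn right 111°, forward 4.2 m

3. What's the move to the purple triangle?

turn right 120°, forward 3.2 m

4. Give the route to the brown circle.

turn right 76°, forward 5.5 m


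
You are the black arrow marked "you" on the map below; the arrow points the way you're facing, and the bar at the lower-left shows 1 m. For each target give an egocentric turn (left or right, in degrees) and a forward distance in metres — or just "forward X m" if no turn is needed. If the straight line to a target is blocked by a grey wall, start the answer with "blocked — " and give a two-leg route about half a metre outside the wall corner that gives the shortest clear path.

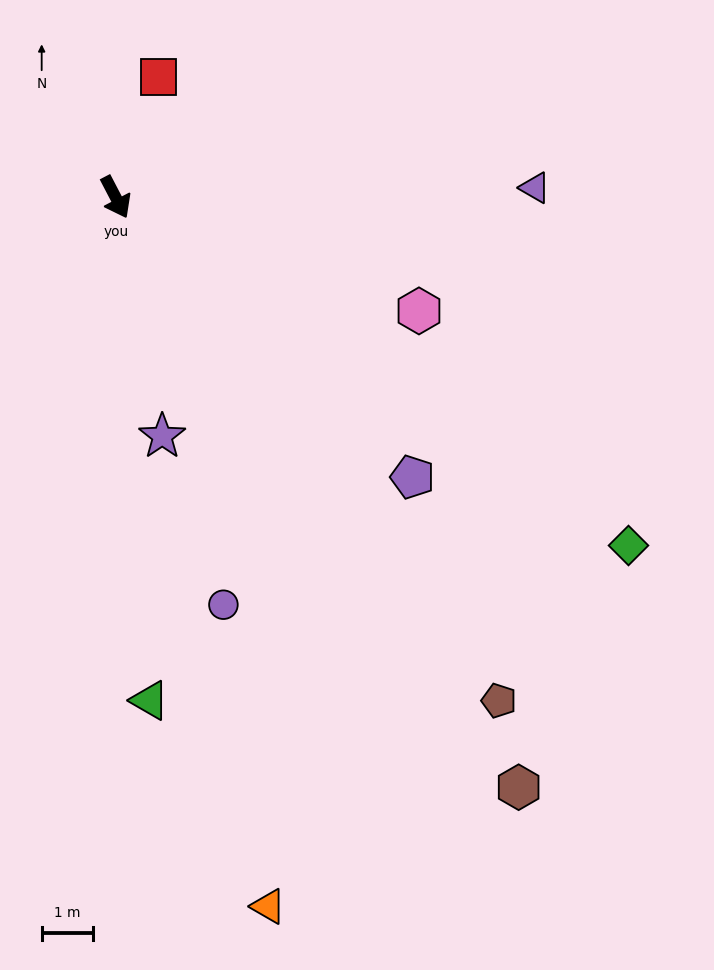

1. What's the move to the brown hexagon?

turn left 7°, forward 14.0 m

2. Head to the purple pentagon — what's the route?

turn left 19°, forward 8.0 m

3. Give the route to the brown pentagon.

turn left 10°, forward 12.4 m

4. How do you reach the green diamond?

turn left 28°, forward 12.1 m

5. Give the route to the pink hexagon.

turn left 42°, forward 6.3 m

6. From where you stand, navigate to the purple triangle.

turn left 64°, forward 8.2 m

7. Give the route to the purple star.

turn right 17°, forward 4.8 m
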